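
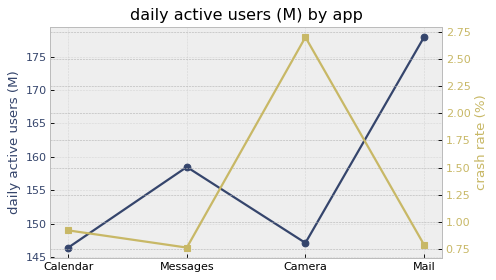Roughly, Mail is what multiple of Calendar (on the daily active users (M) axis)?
≈ 1.24×

Mail ≈ 180, Calendar ≈ 145; 180/145 ≈ 1.24.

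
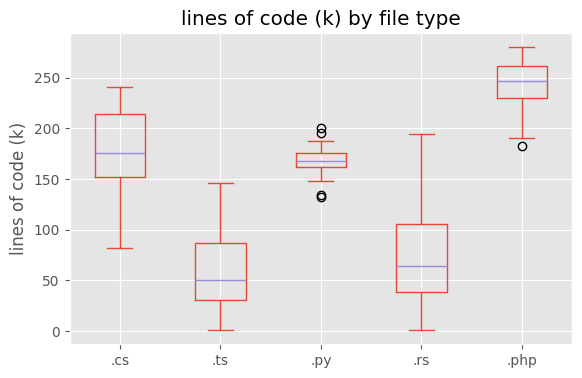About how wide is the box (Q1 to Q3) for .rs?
Q3 ≈ 100, Q1 ≈ 40; IQR ≈ 60.

≈ 60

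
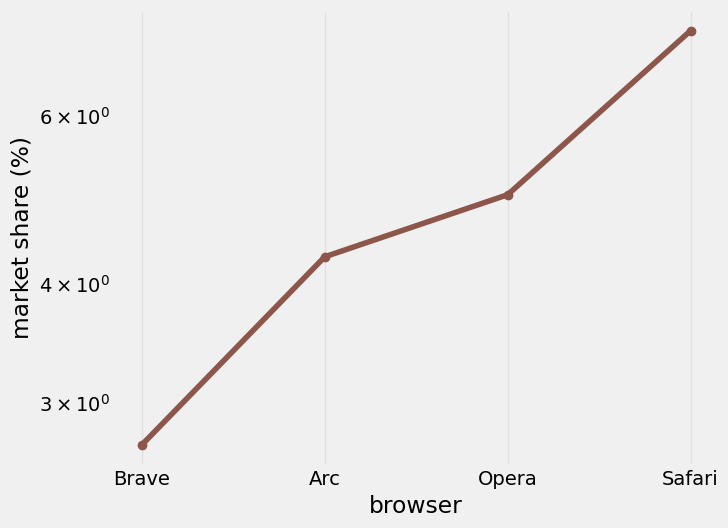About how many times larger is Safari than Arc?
Safari ≈ 7.5, Arc ≈ 4.5; 7.5/4.5 ≈ 1.67.

≈ 1.67×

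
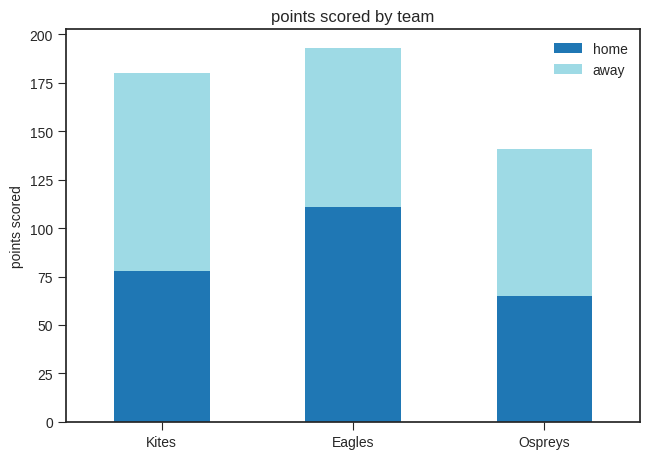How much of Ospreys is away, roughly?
≈ 80

away top ≈ 140, bottom ≈ 60; segment ≈ 80.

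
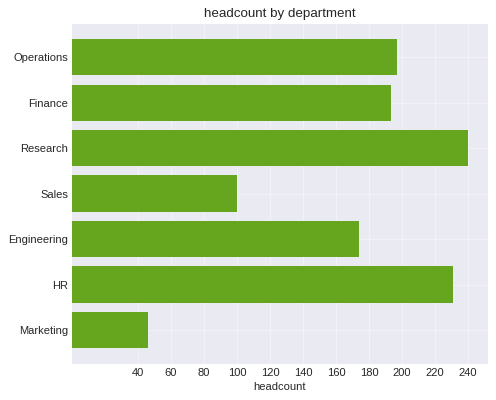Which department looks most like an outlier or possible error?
Marketing

Marketing ≈ 40; the rest sit between ≈ 100 and ≈ 240.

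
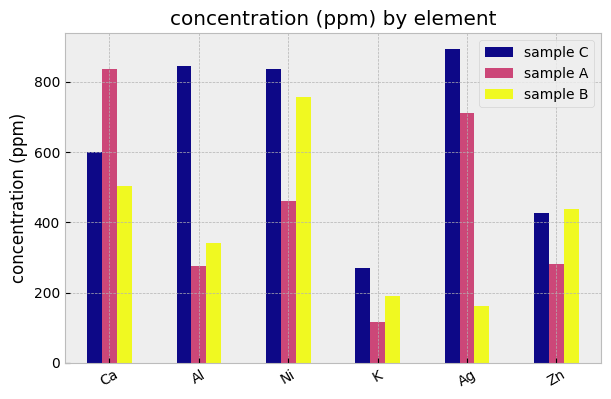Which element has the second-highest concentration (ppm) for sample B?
Top 3 for sample B: Ni ≈ 800, Ca ≈ 500, Zn ≈ 400.

Ca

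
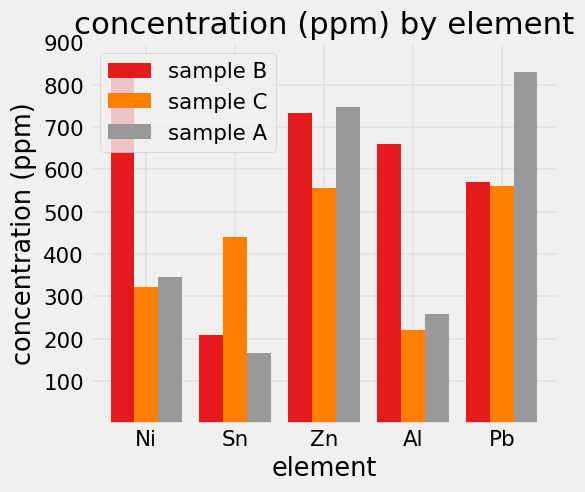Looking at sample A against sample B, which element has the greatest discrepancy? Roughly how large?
Ni, ≈ 500 ppm

Ni: sample A ≈ 300, sample B ≈ 800 → gap ≈ 500. Next-largest (Al) is only ≈ 400.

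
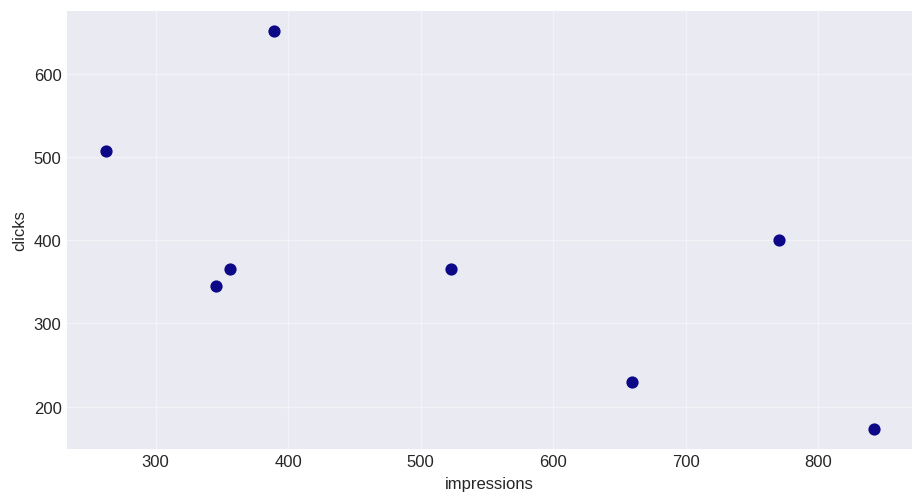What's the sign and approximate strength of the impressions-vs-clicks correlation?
negative, moderate

Points are negatively correlated; moderate (|r| ≈ 0.6).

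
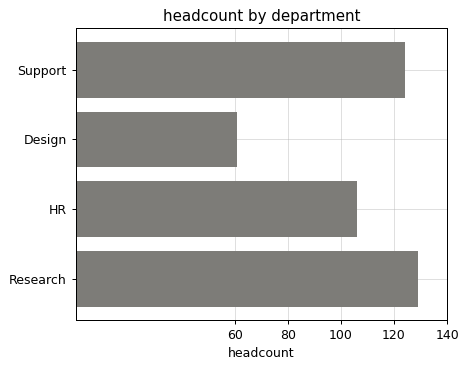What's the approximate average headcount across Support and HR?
(120 + 100) / 2 ≈ 110.

≈ 110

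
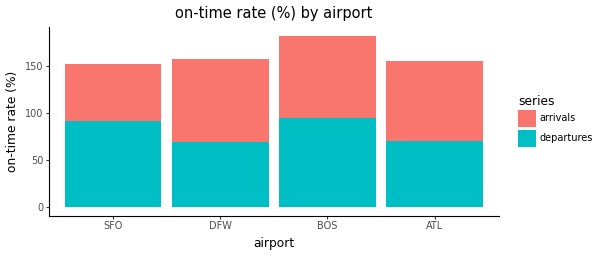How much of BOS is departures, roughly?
≈ 100

departures top ≈ 100, bottom ≈ 0; segment ≈ 100.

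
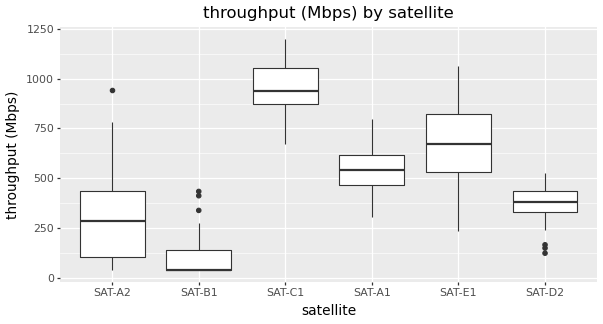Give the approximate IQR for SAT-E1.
Q3 ≈ 800, Q1 ≈ 500; IQR ≈ 300.

≈ 300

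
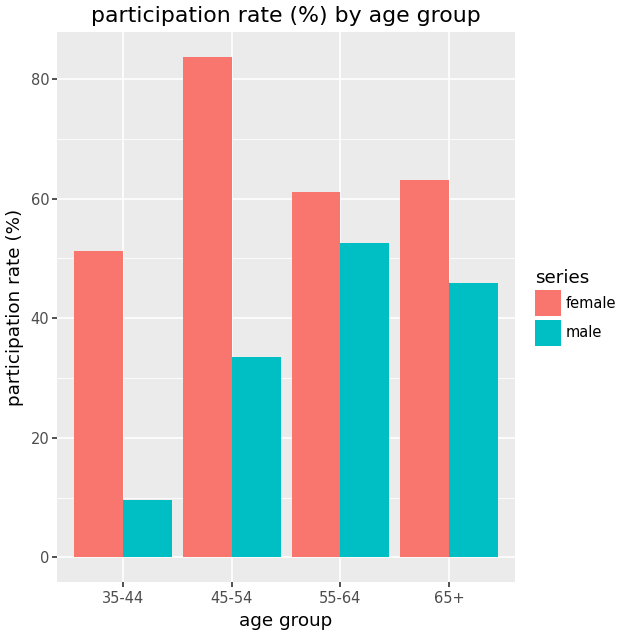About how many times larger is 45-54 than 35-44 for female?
45-54 ≈ 80, 35-44 ≈ 50; 80/50 ≈ 1.6.

≈ 1.6×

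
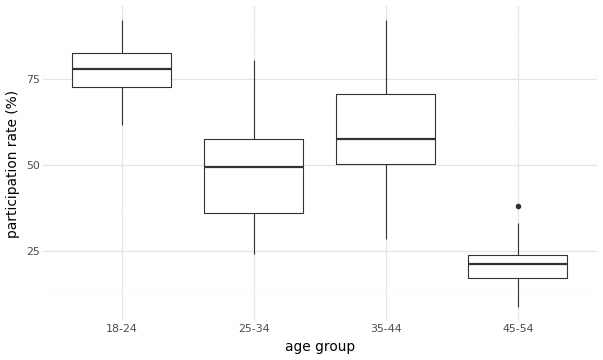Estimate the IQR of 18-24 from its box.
≈ 10

Q3 ≈ 85, Q1 ≈ 75; IQR ≈ 10.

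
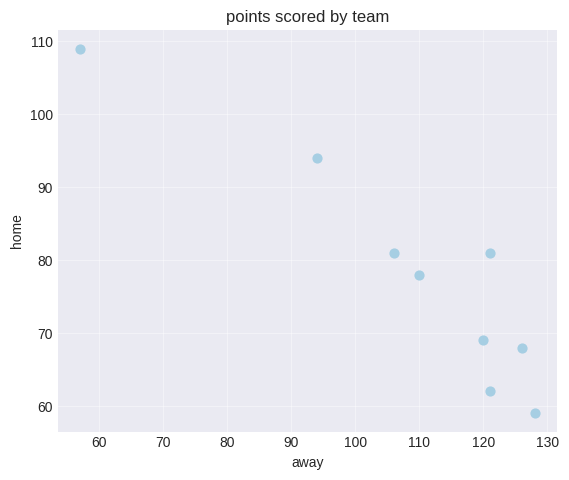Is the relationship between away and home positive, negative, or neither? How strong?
Points are negatively correlated; strong (|r| ≈ 0.9).

negative, strong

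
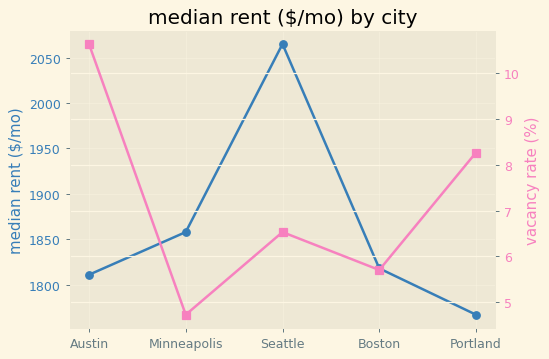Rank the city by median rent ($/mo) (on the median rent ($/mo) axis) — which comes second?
Top 3 (on the median rent ($/mo) axis): Seattle ≈ 2075, Minneapolis ≈ 1850, Boston ≈ 1825.

Minneapolis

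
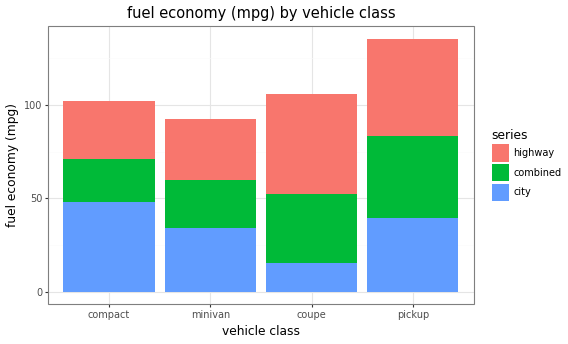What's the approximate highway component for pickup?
≈ 60

highway top ≈ 140, bottom ≈ 80; segment ≈ 60.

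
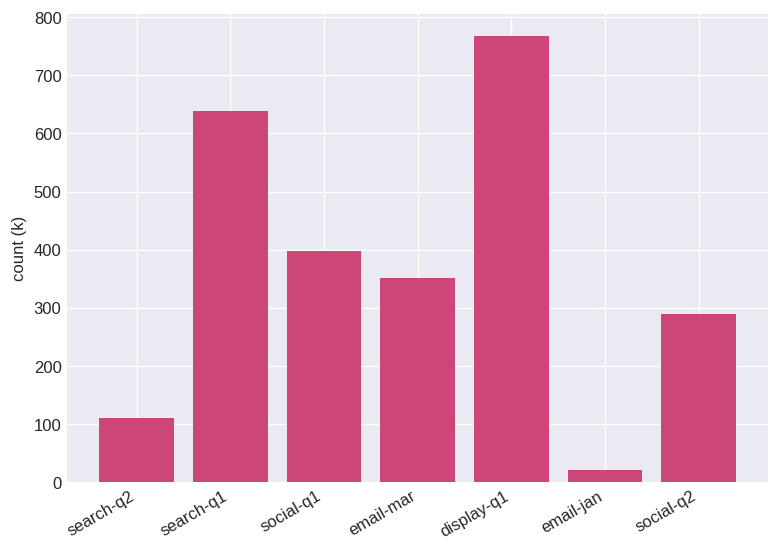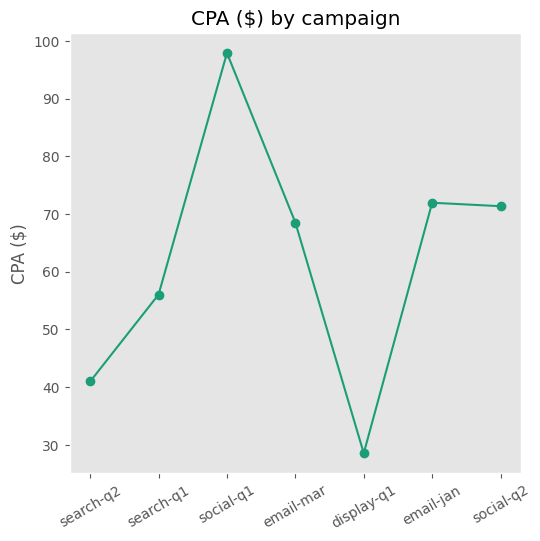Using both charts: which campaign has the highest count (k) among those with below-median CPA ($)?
Chart 2 median CPA ($) ≈ 70; below-median campaigns: search-q2, search-q1, display-q1. Among those, display-q1 has the highest count (k) (≈ 800).

display-q1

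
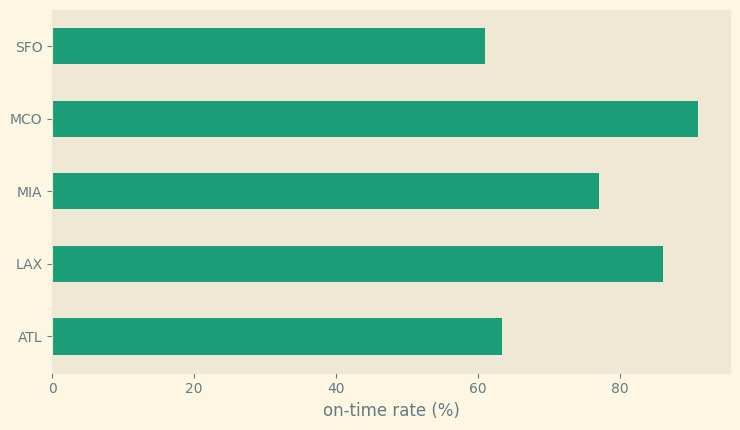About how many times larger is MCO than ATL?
MCO ≈ 90, ATL ≈ 60; 90/60 ≈ 1.5.

≈ 1.5×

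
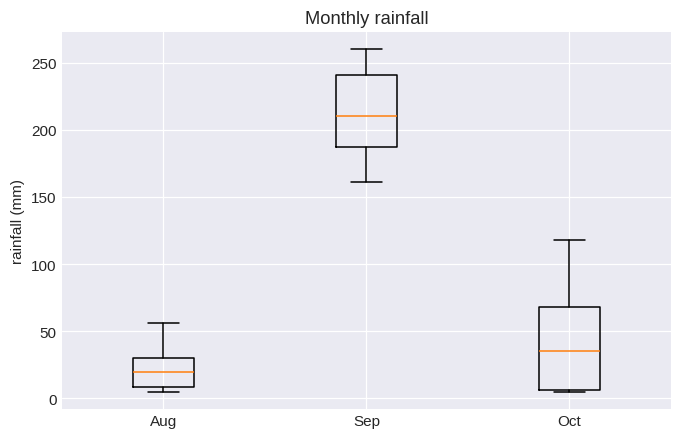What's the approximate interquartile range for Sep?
Q3 ≈ 240, Q1 ≈ 180; IQR ≈ 60.

≈ 60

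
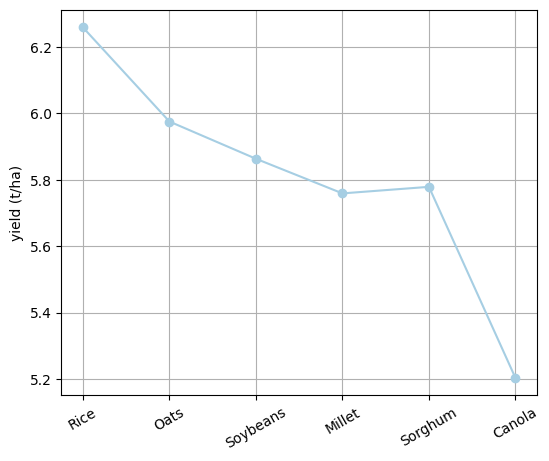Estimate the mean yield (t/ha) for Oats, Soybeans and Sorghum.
(6.0 + 5.9 + 5.8) / 3 ≈ 5.9.

≈ 5.9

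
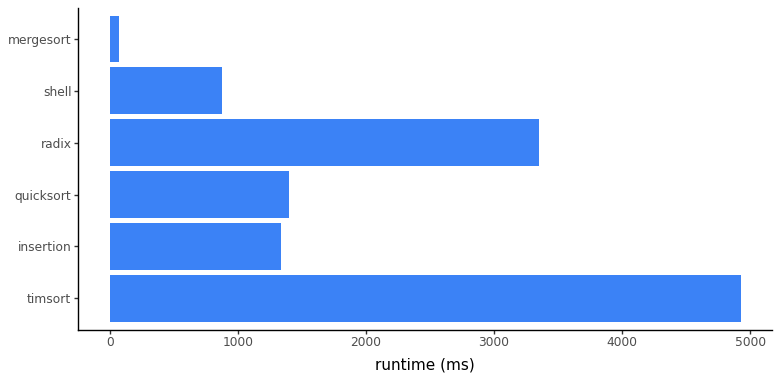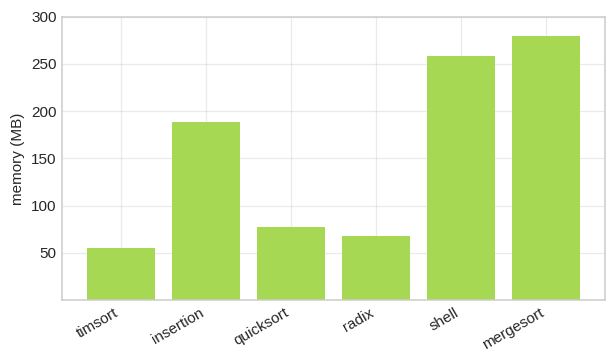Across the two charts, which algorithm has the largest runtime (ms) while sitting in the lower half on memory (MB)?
Chart 2 median memory (MB) ≈ 150; below-median algorithms: timsort, quicksort, radix. Among those, timsort has the highest runtime (ms) (≈ 5000).

timsort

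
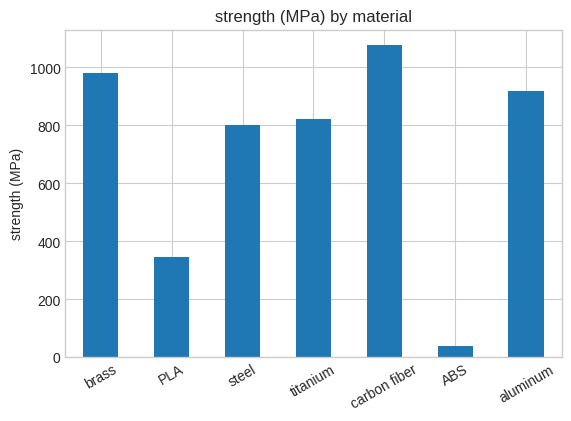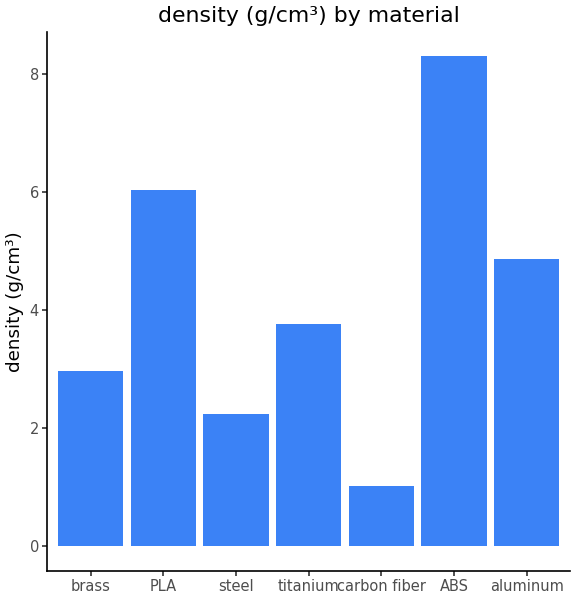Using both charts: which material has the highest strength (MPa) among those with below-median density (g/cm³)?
Chart 2 median density (g/cm³) ≈ 4; below-median materials: brass, steel, carbon fiber. Among those, carbon fiber has the highest strength (MPa) (≈ 1100).

carbon fiber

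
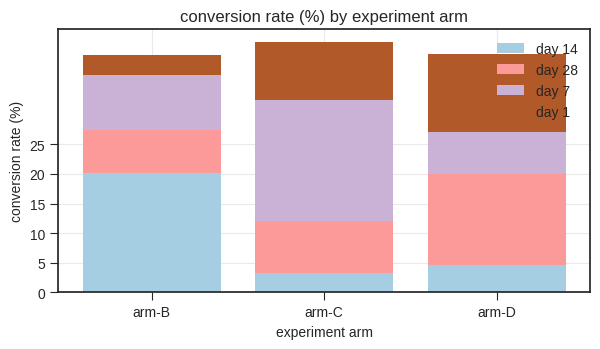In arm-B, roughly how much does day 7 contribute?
day 7 top ≈ 35, bottom ≈ 25; segment ≈ 10.

≈ 10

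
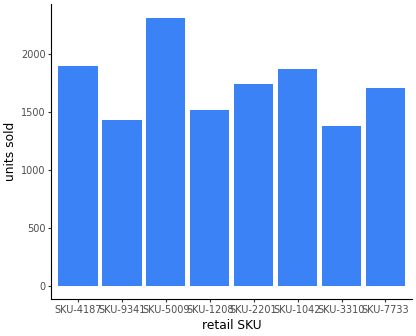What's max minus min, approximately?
≈ 1000

Max SKU-5009 ≈ 2400, min SKU-3310 ≈ 1400; range ≈ 1000.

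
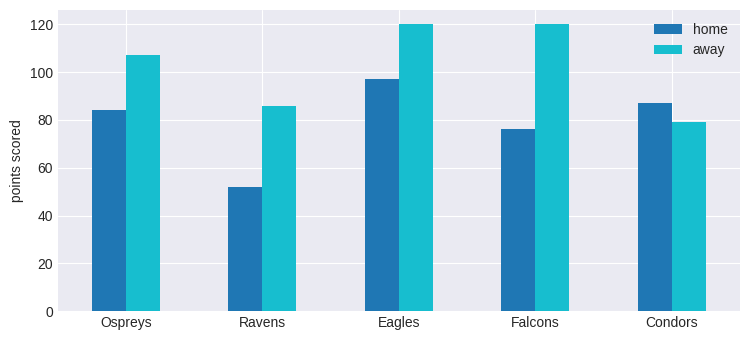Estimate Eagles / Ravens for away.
≈ 1.33×

Eagles ≈ 120, Ravens ≈ 90; 120/90 ≈ 1.33.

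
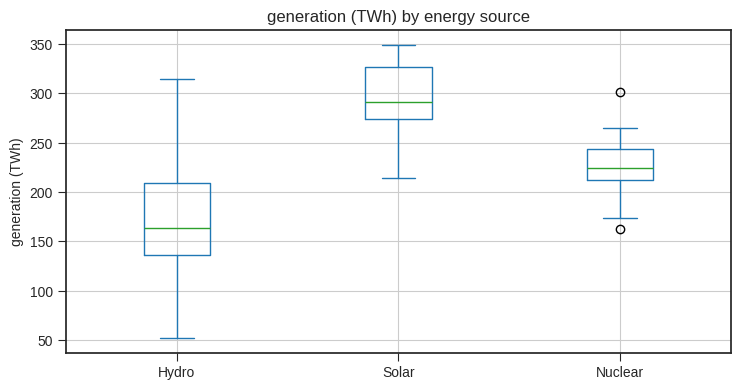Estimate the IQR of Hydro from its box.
≈ 60

Q3 ≈ 200, Q1 ≈ 140; IQR ≈ 60.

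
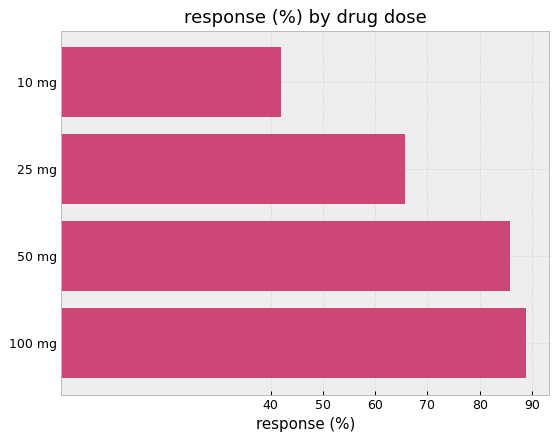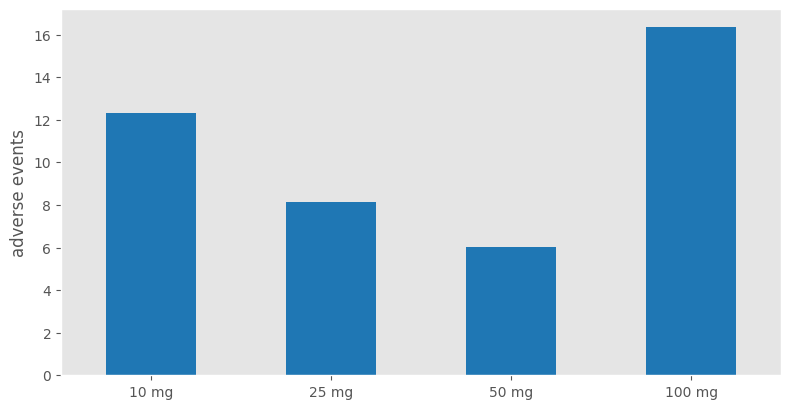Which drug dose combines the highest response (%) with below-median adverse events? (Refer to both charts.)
50 mg

Chart 2 median adverse events ≈ 10; below-median drug doses: 25 mg, 50 mg. Among those, 50 mg has the highest response (%) (≈ 90).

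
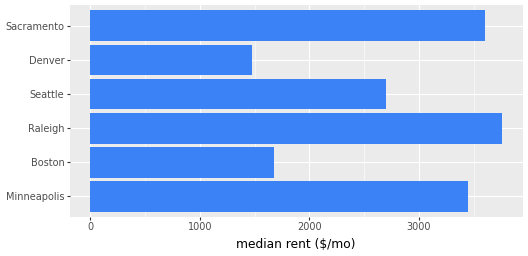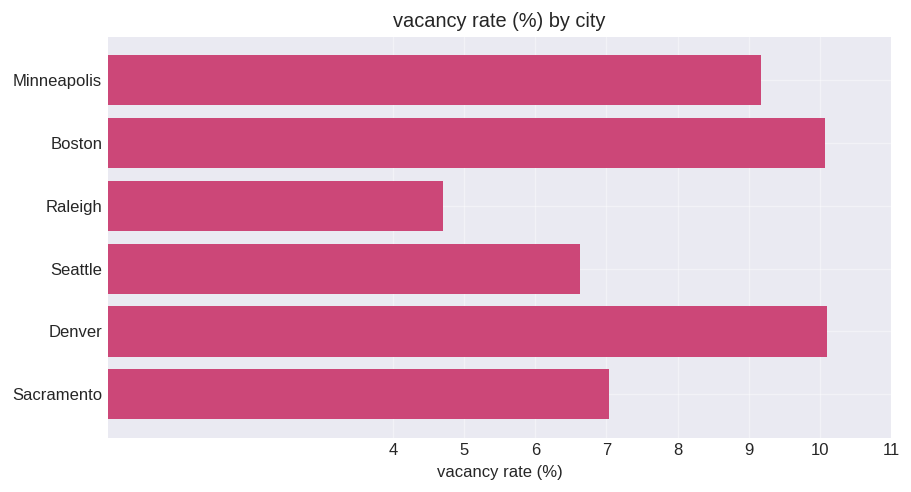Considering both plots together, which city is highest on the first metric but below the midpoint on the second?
Raleigh

Chart 2 median vacancy rate (%) ≈ 8; below-median cities: Raleigh, Seattle, Sacramento. Among those, Raleigh has the highest median rent ($/mo) (≈ 4000).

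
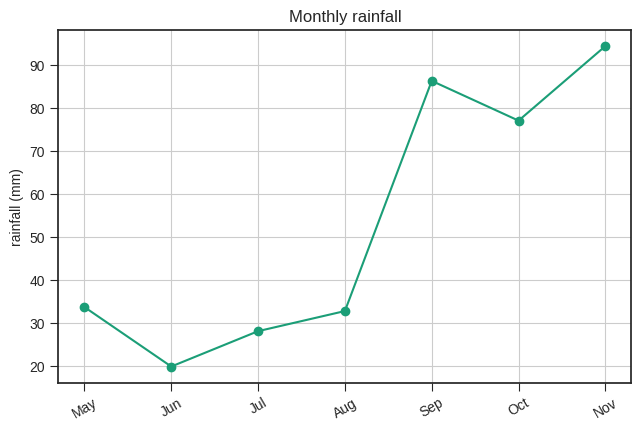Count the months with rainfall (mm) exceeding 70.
3

Above 70: Sep, Oct, Nov.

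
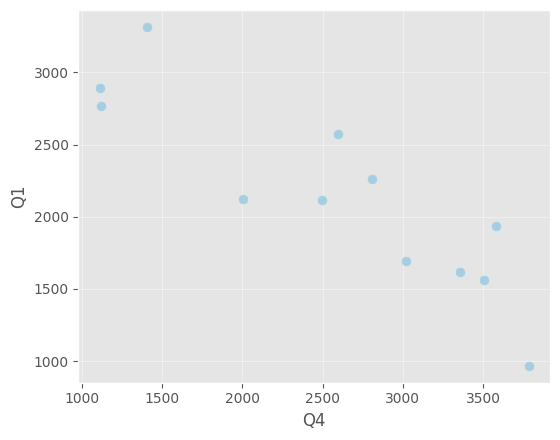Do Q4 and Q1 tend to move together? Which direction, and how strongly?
Points are negatively correlated; strong (|r| ≈ 0.9).

negative, strong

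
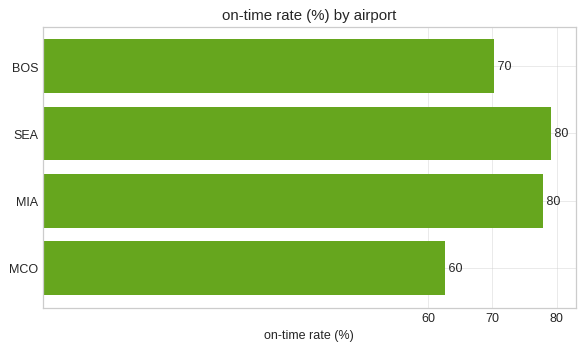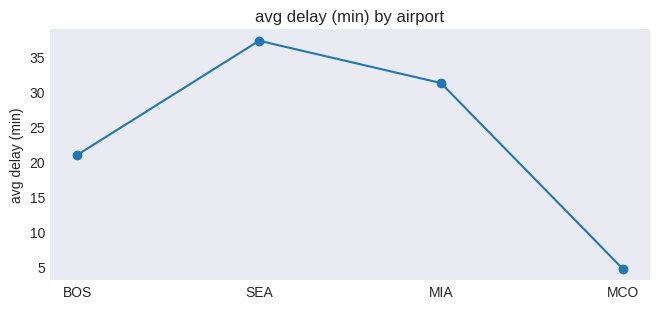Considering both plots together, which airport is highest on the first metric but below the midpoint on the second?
BOS

Chart 2 median avg delay (min) ≈ 25; below-median airports: BOS, MCO. Among those, BOS has the highest on-time rate (%) (≈ 70).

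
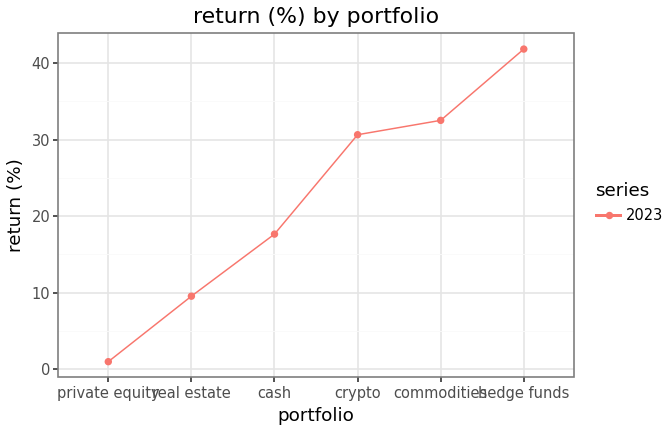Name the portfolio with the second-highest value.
Top 3: hedge funds ≈ 40, commodities ≈ 35, crypto ≈ 30.

commodities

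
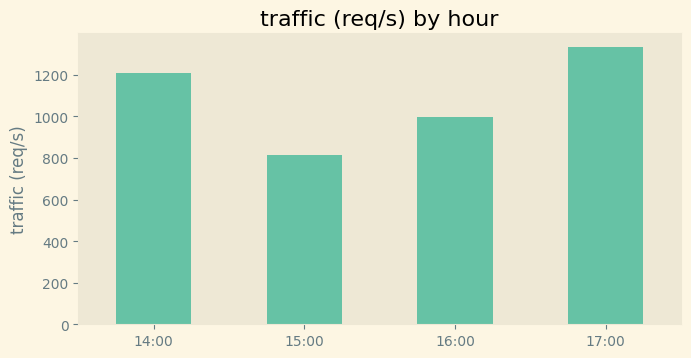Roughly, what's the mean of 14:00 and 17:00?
≈ 1300

(1200 + 1400) / 2 ≈ 1300.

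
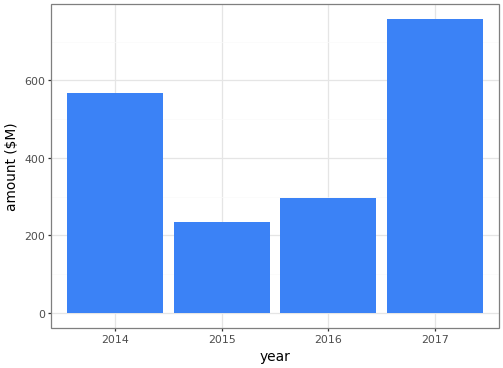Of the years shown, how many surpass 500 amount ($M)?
2

Above 500: 2014, 2017.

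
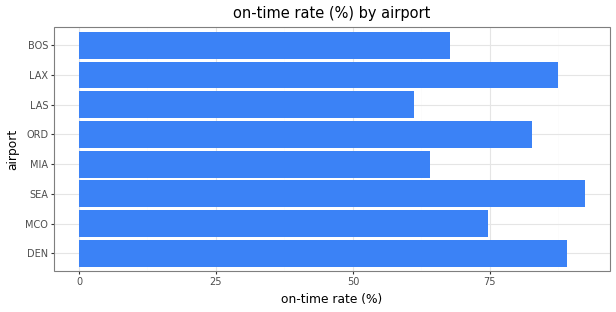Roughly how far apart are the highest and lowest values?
Max SEA ≈ 90, min LAS ≈ 60; range ≈ 30.

≈ 30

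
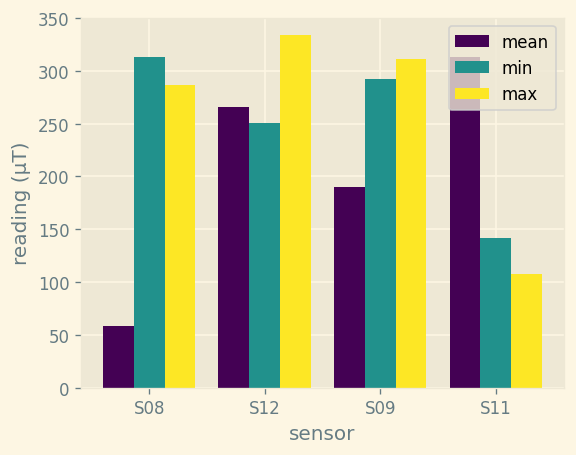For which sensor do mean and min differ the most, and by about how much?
S08, ≈ 250 µT

S08: mean ≈ 50, min ≈ 300 → gap ≈ 250. Next-largest (S11) is only ≈ 150.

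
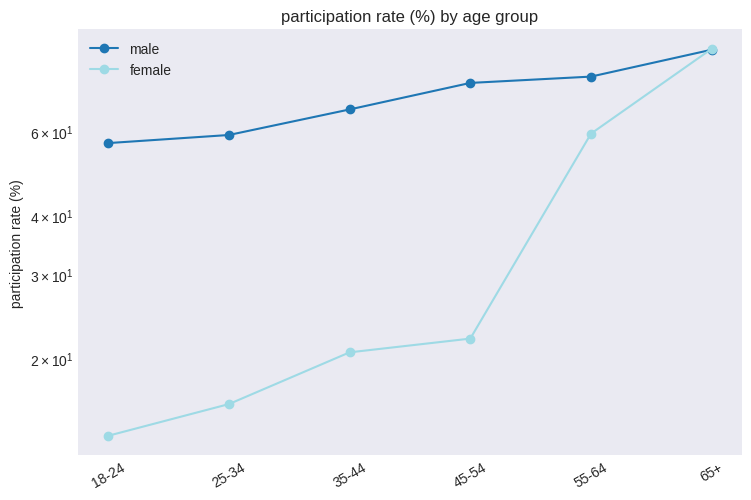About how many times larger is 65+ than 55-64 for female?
≈ 1.5×

65+ ≈ 90, 55-64 ≈ 60; 90/60 ≈ 1.5.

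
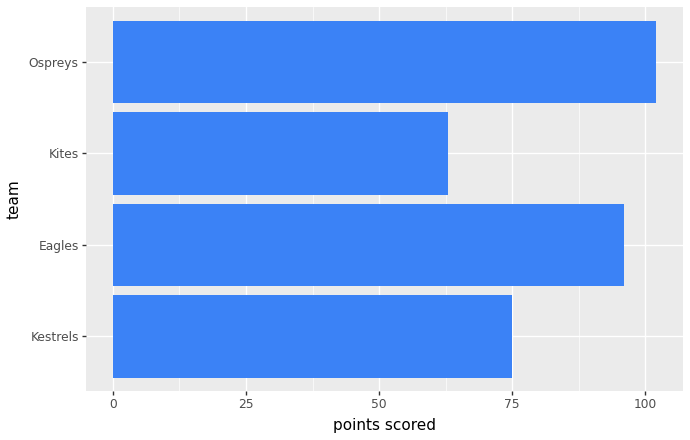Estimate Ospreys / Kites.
≈ 1.67×

Ospreys ≈ 100, Kites ≈ 60; 100/60 ≈ 1.67.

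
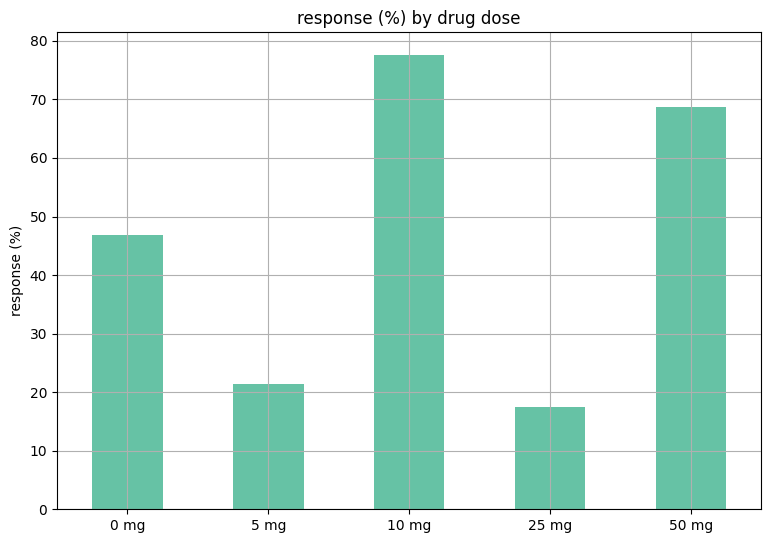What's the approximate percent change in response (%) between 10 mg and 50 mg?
≈ -12.5%

10 mg ≈ 80, 50 mg ≈ 70; (70 − 80) / 80 ≈ -12.5%.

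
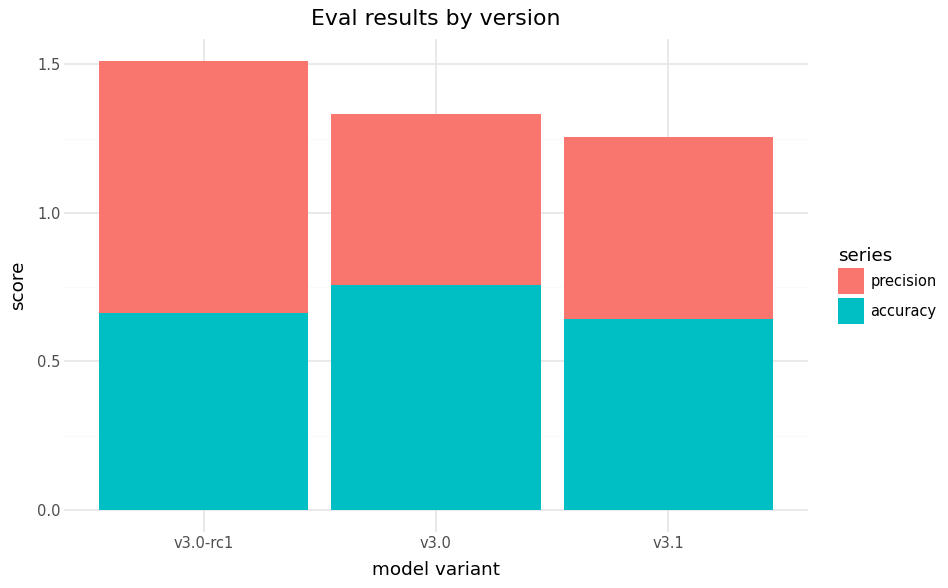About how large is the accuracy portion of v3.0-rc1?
≈ 0.6

accuracy top ≈ 0.6, bottom ≈ 0.0; segment ≈ 0.6.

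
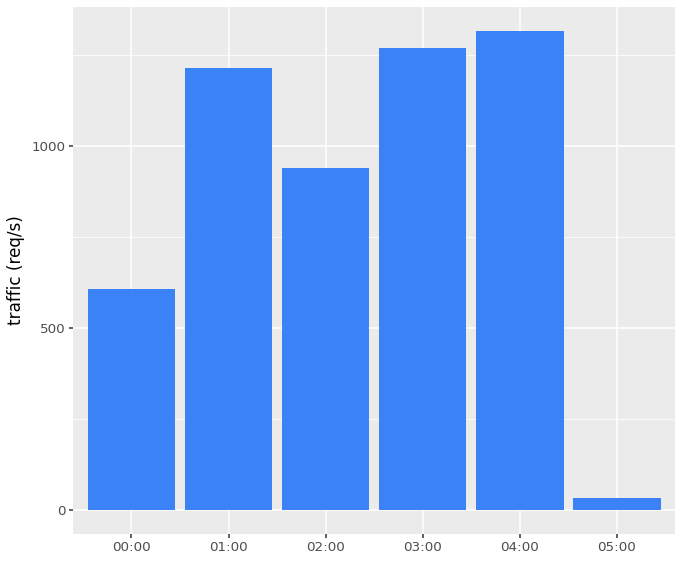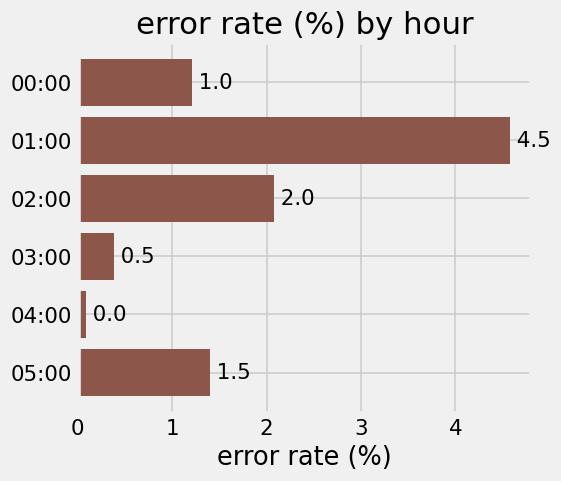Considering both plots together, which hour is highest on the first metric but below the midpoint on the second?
Chart 2 median error rate (%) ≈ 1.5; below-median hours: 00:00, 03:00, 04:00. Among those, 04:00 has the highest traffic (req/s) (≈ 1400).

04:00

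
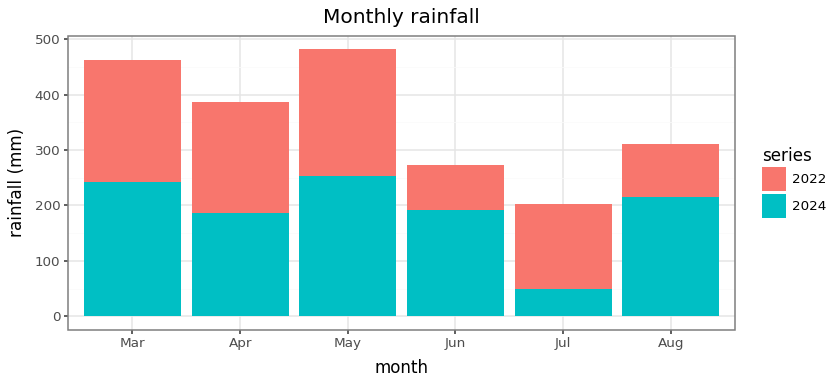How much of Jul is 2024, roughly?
2024 top ≈ 50, bottom ≈ 0; segment ≈ 50.

≈ 50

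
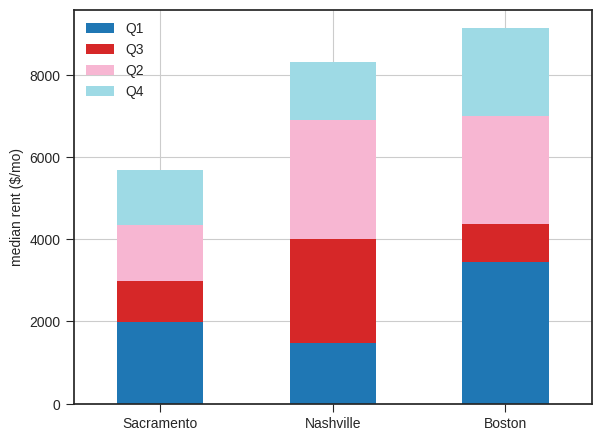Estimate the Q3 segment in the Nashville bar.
Q3 top ≈ 4000, bottom ≈ 1000; segment ≈ 3000.

≈ 3000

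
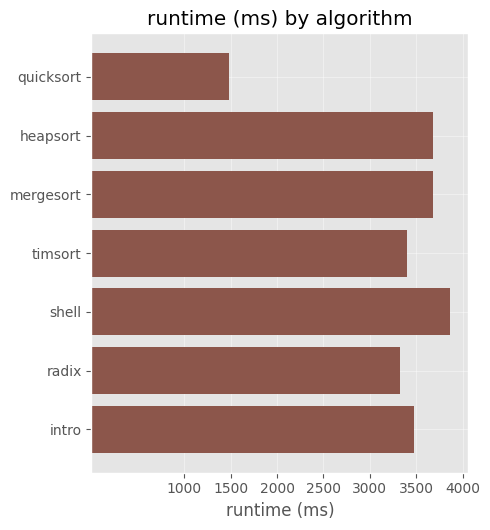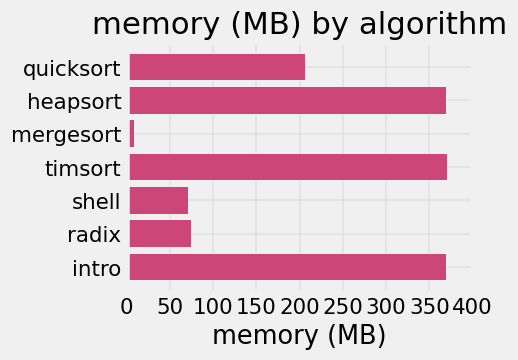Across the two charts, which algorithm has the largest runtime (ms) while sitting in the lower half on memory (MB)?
shell

Chart 2 median memory (MB) ≈ 200; below-median algorithms: mergesort, shell, radix. Among those, shell has the highest runtime (ms) (≈ 4000).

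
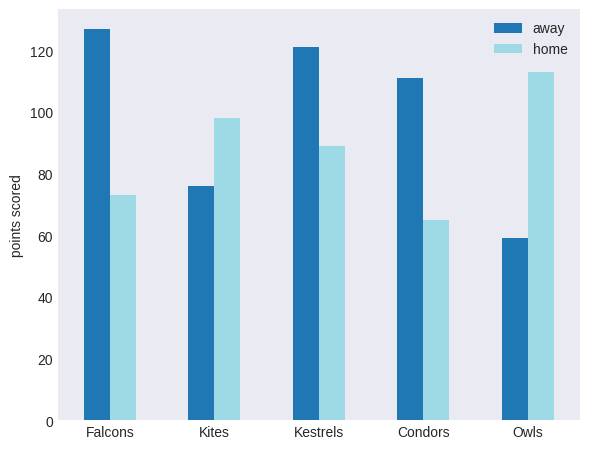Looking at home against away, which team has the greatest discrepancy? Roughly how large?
Owls, ≈ 60

Owls: home ≈ 120, away ≈ 60 → gap ≈ 60. Next-largest (Falcons) is only ≈ 40.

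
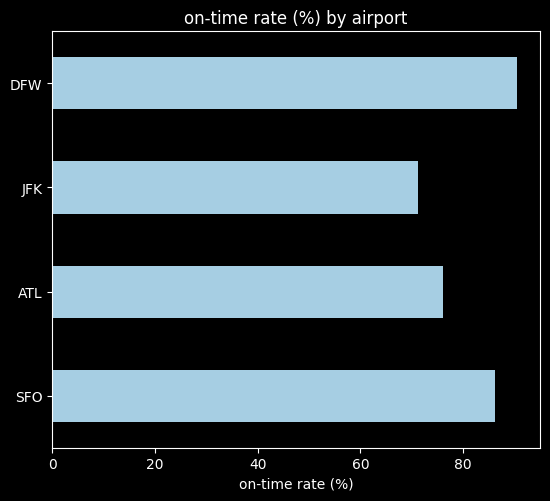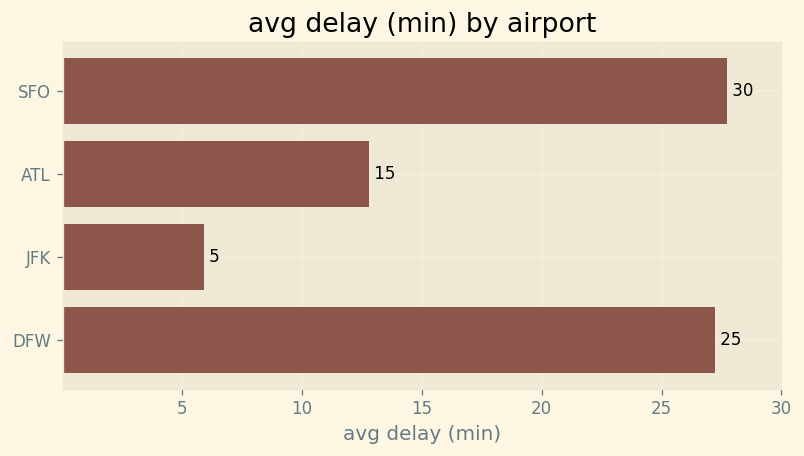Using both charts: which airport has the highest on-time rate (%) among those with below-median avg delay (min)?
Chart 2 median avg delay (min) ≈ 20; below-median airports: ATL, JFK. Among those, ATL has the highest on-time rate (%) (≈ 80).

ATL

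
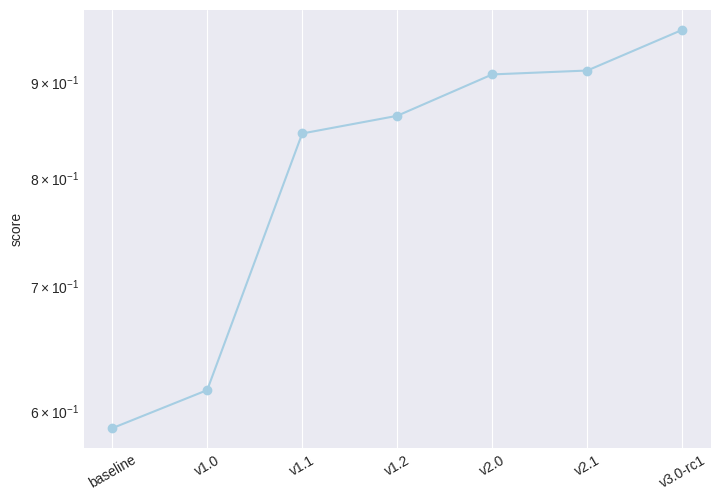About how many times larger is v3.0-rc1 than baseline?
v3.0-rc1 ≈ 0.95, baseline ≈ 0.60; 0.95/0.60 ≈ 1.58.

≈ 1.58×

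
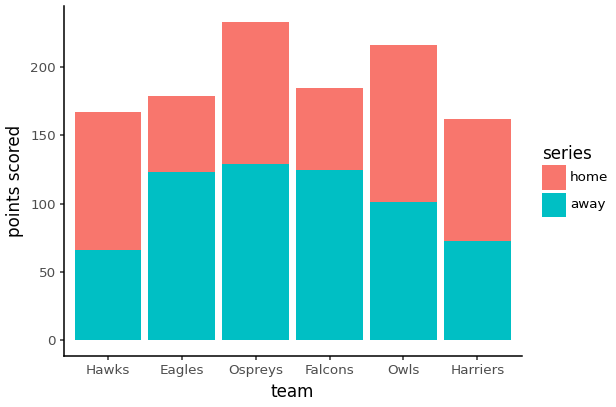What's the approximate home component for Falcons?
≈ 60

home top ≈ 180, bottom ≈ 120; segment ≈ 60.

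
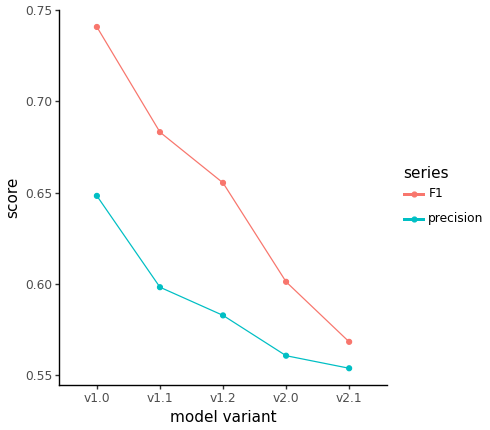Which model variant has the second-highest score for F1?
v1.1

Top 3 for F1: v1.0 ≈ 0.74, v1.1 ≈ 0.68, v1.2 ≈ 0.66.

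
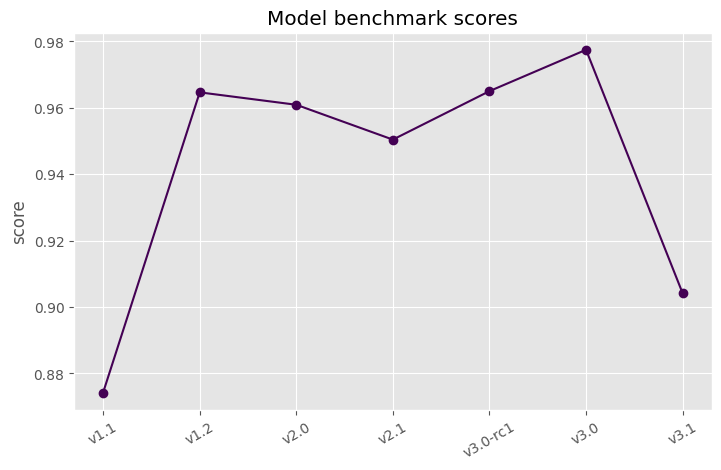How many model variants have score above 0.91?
Above 0.91: v1.2, v2.0, v2.1, v3.0-rc1, v3.0.

5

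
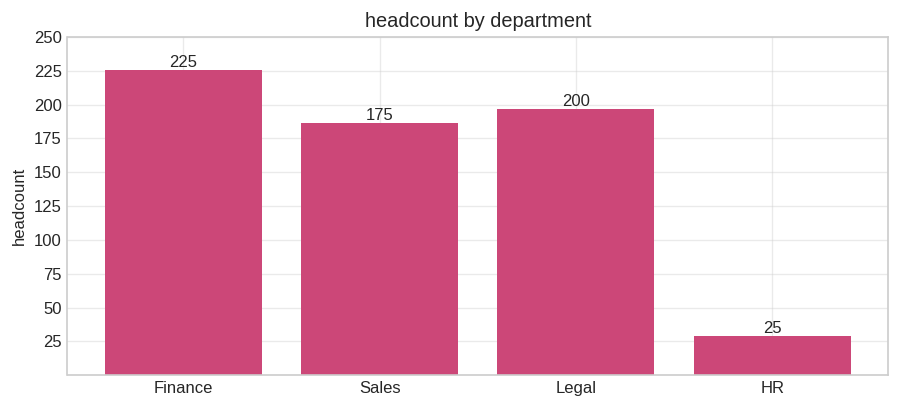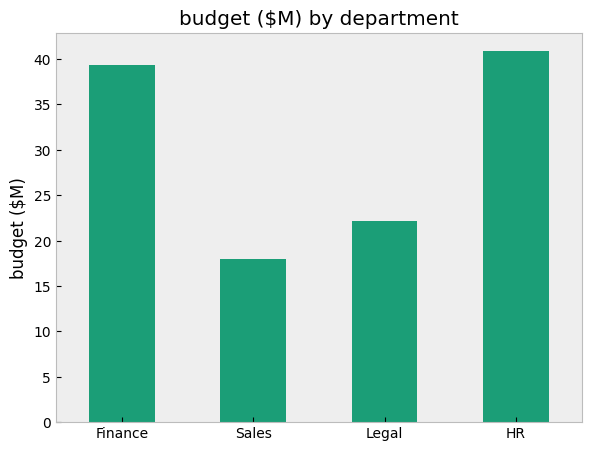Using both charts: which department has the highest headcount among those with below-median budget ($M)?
Chart 2 median budget ($M) ≈ 30; below-median departments: Sales, Legal. Among those, Legal has the highest headcount (≈ 200).

Legal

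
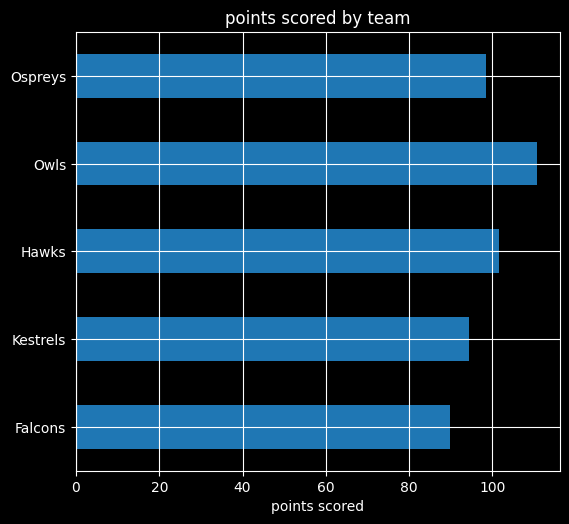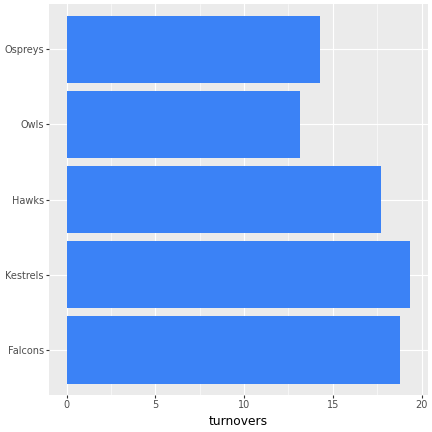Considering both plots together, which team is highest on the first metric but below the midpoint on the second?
Owls

Chart 2 median turnovers ≈ 18; below-median teams: Owls, Ospreys. Among those, Owls has the highest points scored (≈ 120).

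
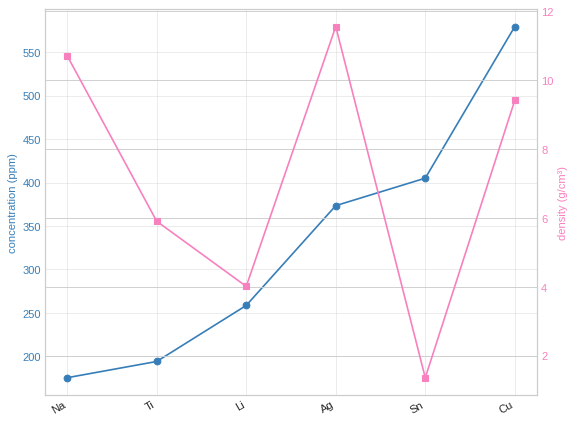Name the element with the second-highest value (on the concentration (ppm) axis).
Sn

Top 3 (on the concentration (ppm) axis): Cu ≈ 600, Sn ≈ 400, Ag ≈ 350.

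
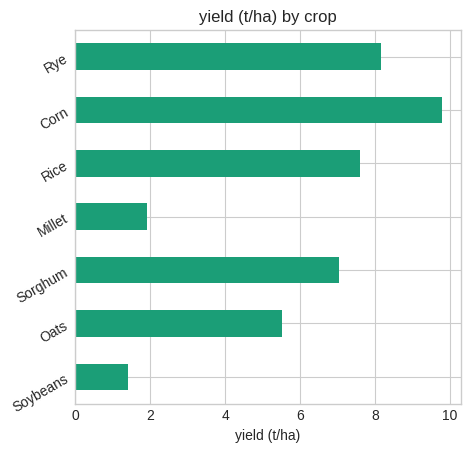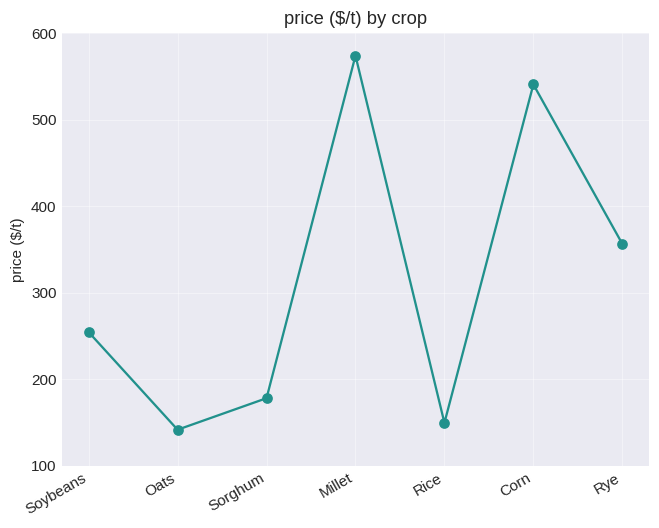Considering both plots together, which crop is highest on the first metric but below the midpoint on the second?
Rice

Chart 2 median price ($/t) ≈ 300; below-median crops: Oats, Sorghum, Rice. Among those, Rice has the highest yield (t/ha) (≈ 8).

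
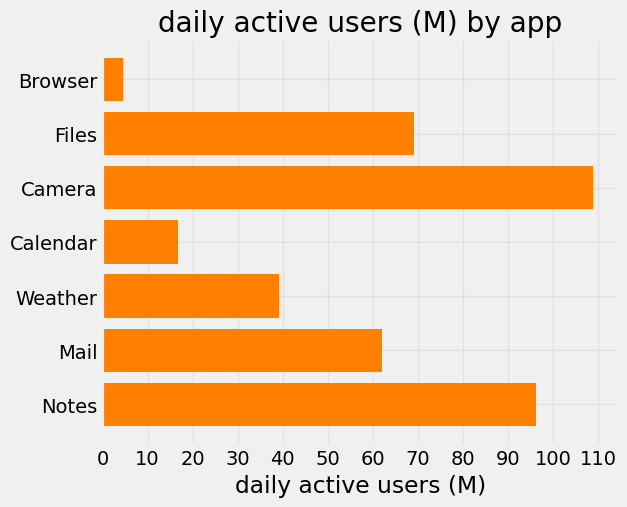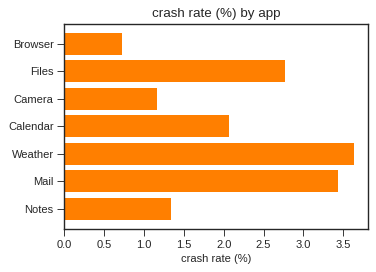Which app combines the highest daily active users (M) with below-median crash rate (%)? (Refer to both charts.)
Chart 2 median crash rate (%) ≈ 2; below-median apps: Browser, Camera, Notes. Among those, Camera has the highest daily active users (M) (≈ 110).

Camera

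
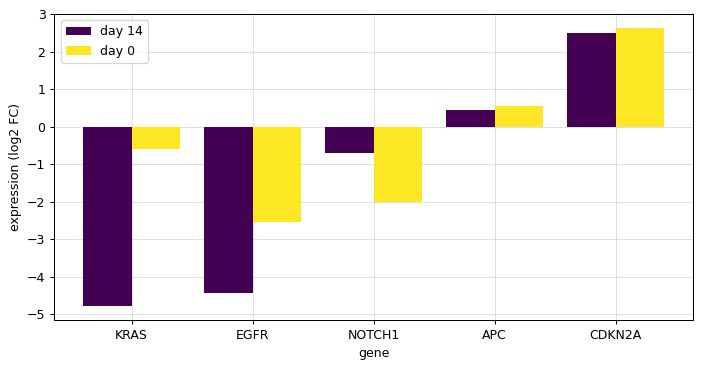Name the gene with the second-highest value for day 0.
APC

Top 3 for day 0: CDKN2A ≈ 3, APC ≈ 1, KRAS ≈ -1.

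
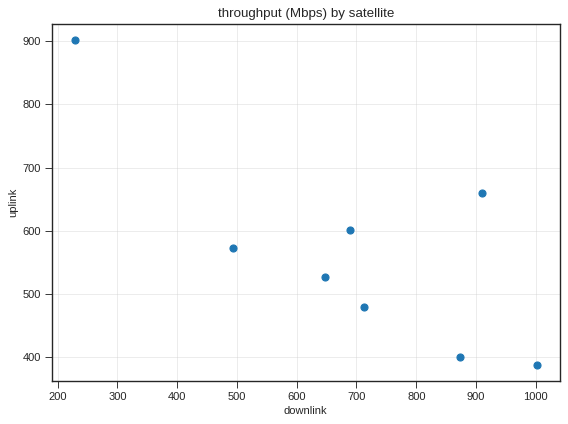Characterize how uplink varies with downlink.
Points are negatively correlated; strong (|r| ≈ 0.8).

negative, strong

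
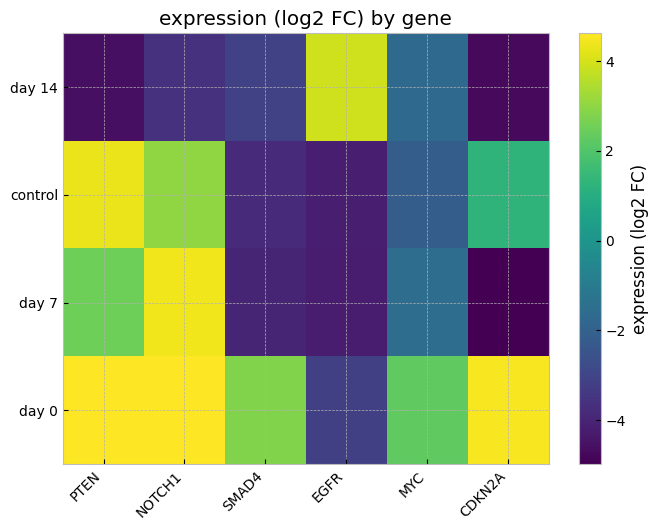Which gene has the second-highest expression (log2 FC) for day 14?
Top 3 for day 14: EGFR ≈ 4, MYC ≈ -2, SMAD4 ≈ -3.

MYC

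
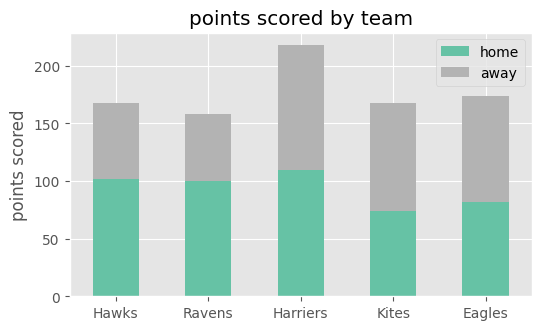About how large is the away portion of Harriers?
≈ 100

away top ≈ 220, bottom ≈ 120; segment ≈ 100.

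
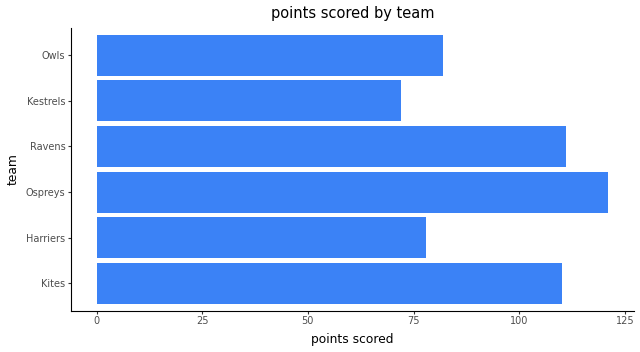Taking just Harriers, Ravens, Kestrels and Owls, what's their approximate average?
(80 + 120 + 80 + 80) / 4 ≈ 90.

≈ 90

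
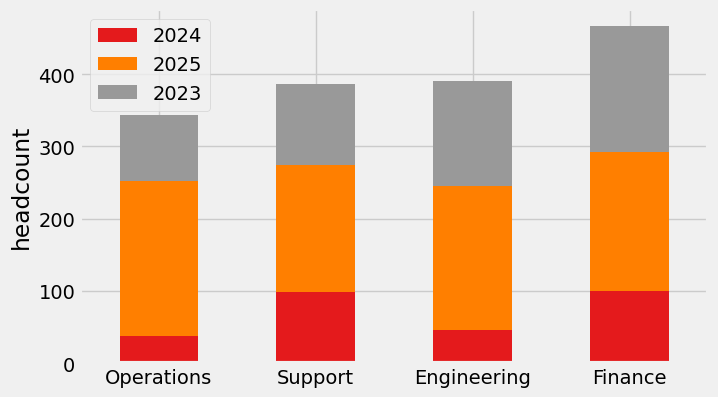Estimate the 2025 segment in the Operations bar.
≈ 200

2025 top ≈ 250, bottom ≈ 50; segment ≈ 200.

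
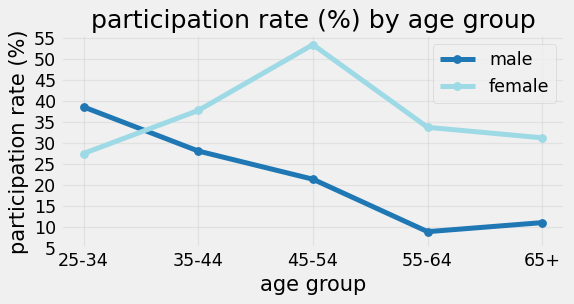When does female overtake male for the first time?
25-34: female ≈ 25 vs male ≈ 40 (not yet); 35-44: female ≈ 40 vs male ≈ 30 (first crossover).

35-44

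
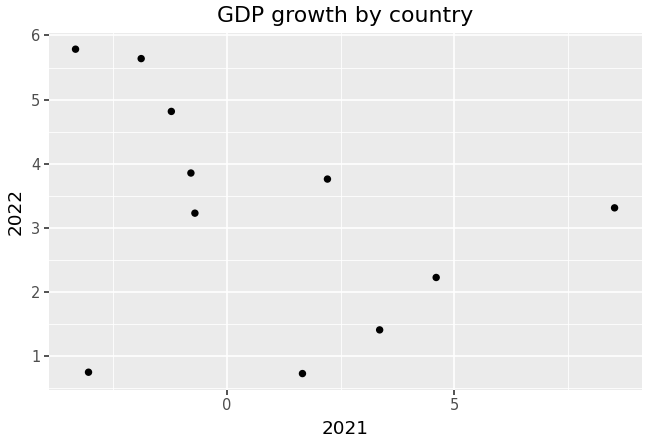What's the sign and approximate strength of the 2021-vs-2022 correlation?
negative, weak

Points are negatively correlated; weak (|r| ≈ 0.3).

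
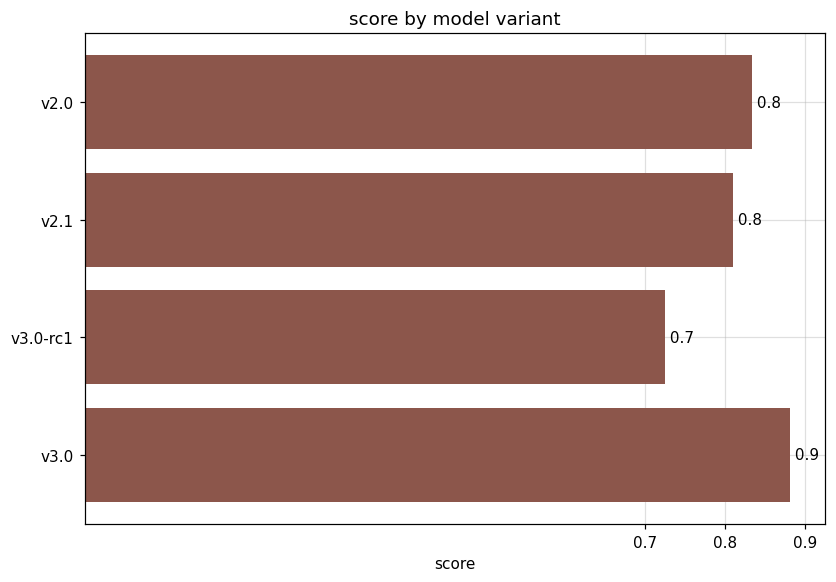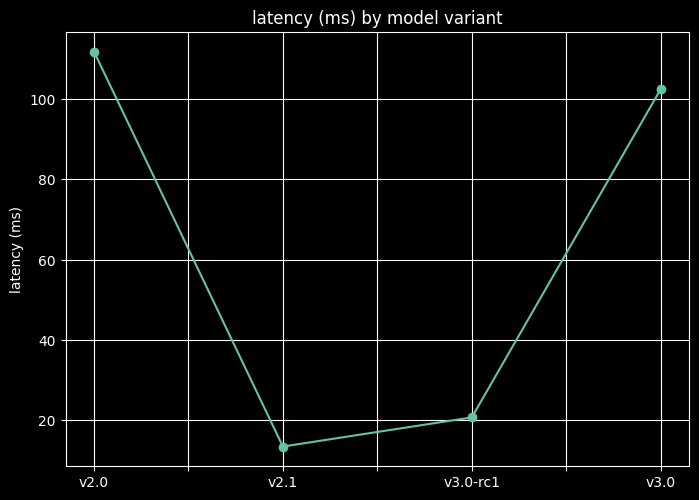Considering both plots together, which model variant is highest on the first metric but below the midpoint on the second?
v2.1

Chart 2 median latency (ms) ≈ 60; below-median model variants: v2.1, v3.0-rc1. Among those, v2.1 has the highest score (≈ 0.8).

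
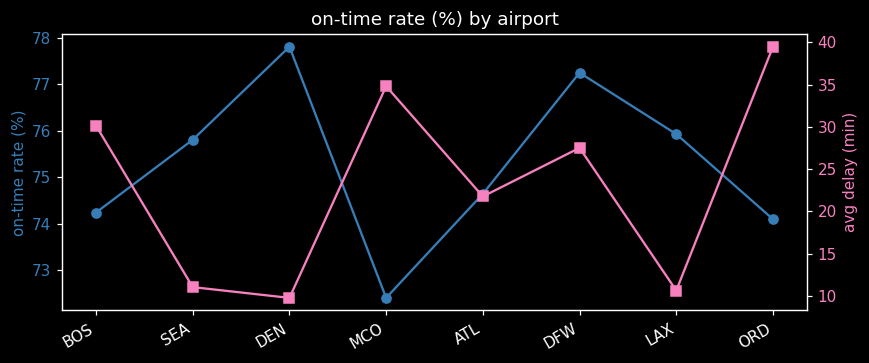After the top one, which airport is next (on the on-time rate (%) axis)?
DFW

Top 3 (on the on-time rate (%) axis): DEN ≈ 78.0, DFW ≈ 77.0, LAX ≈ 76.0.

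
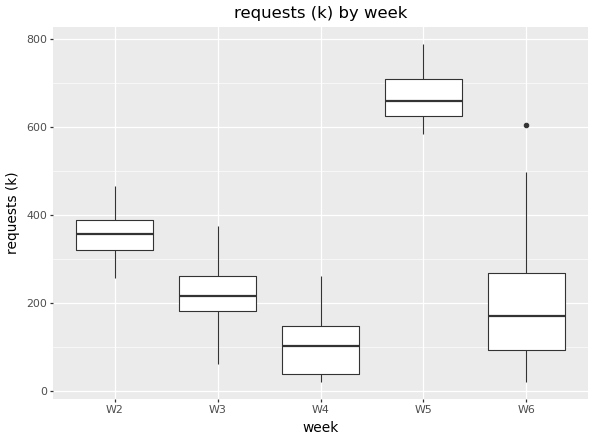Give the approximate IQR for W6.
≈ 150

Q3 ≈ 250, Q1 ≈ 100; IQR ≈ 150.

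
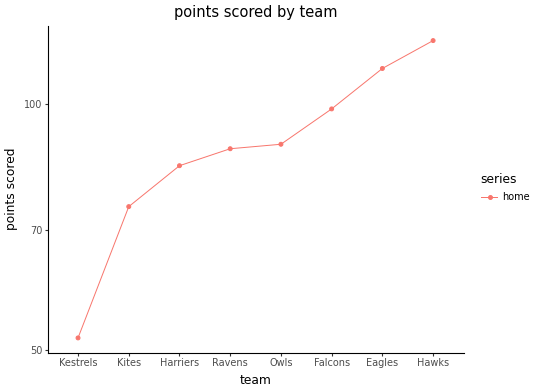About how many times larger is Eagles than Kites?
Eagles ≈ 110, Kites ≈ 70; 110/70 ≈ 1.57.

≈ 1.57×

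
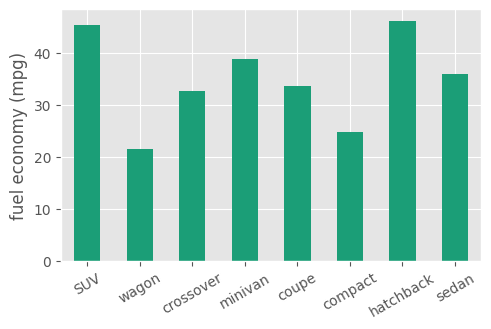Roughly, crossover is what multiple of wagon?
≈ 1.75×

crossover ≈ 35, wagon ≈ 20; 35/20 ≈ 1.75.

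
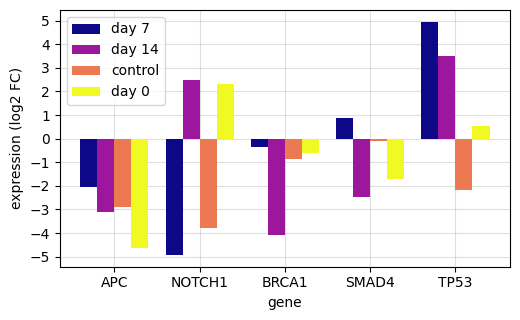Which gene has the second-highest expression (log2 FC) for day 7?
Top 3 for day 7: TP53 ≈ 5, SMAD4 ≈ 1, BRCA1 ≈ 0.

SMAD4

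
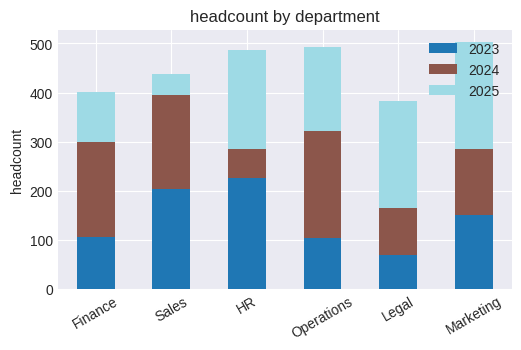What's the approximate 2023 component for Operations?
2023 top ≈ 100, bottom ≈ 0; segment ≈ 100.

≈ 100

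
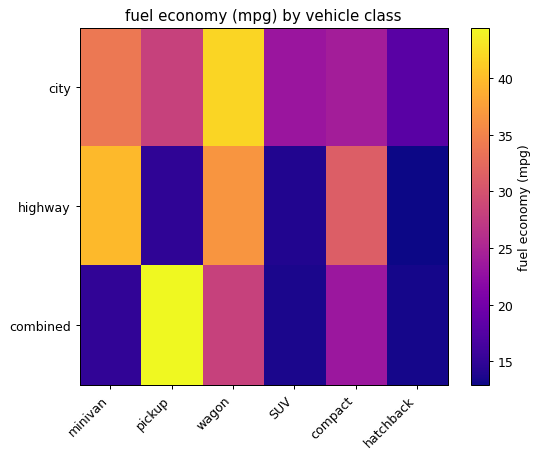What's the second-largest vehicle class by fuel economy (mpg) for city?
minivan

Top 3 for city: wagon ≈ 40, minivan ≈ 35, pickup ≈ 30.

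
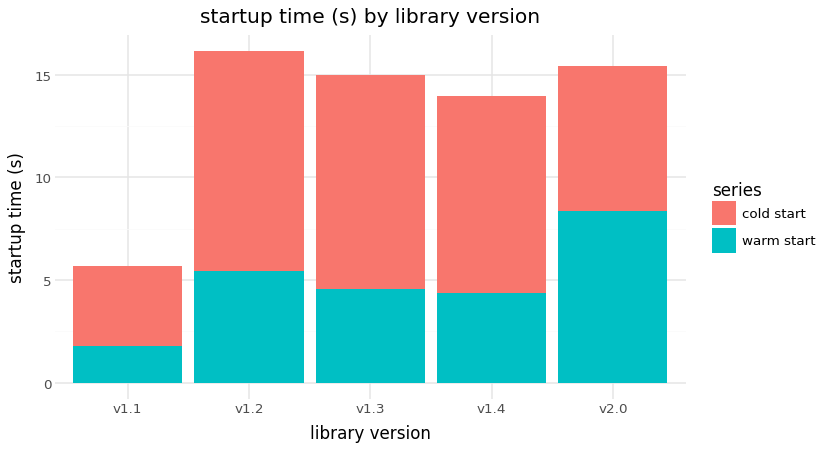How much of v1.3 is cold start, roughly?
cold start top ≈ 16, bottom ≈ 4; segment ≈ 12.

≈ 12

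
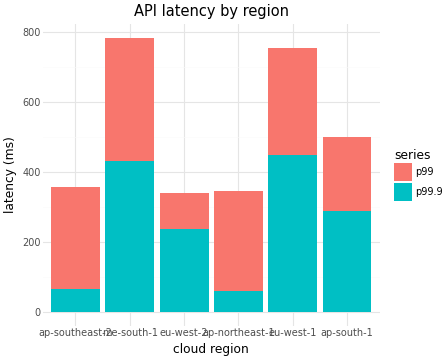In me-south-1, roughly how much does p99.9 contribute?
p99.9 top ≈ 400, bottom ≈ 0; segment ≈ 400.

≈ 400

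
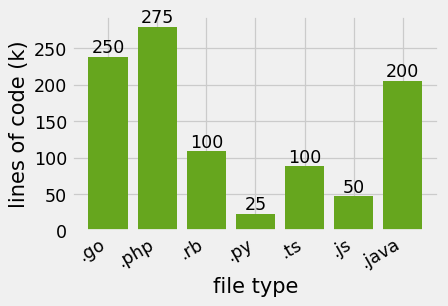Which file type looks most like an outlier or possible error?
.php

.php ≈ 275; the rest sit between ≈ 25 and ≈ 250.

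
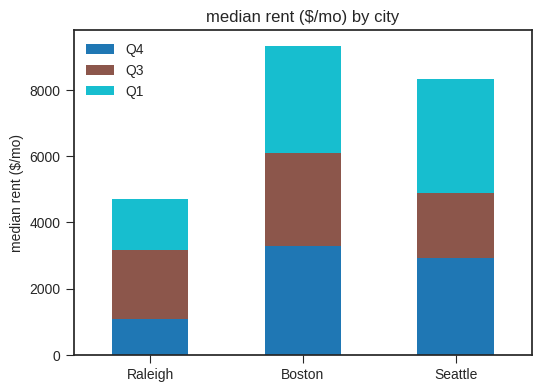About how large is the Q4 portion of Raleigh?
≈ 1000

Q4 top ≈ 1000, bottom ≈ 0; segment ≈ 1000.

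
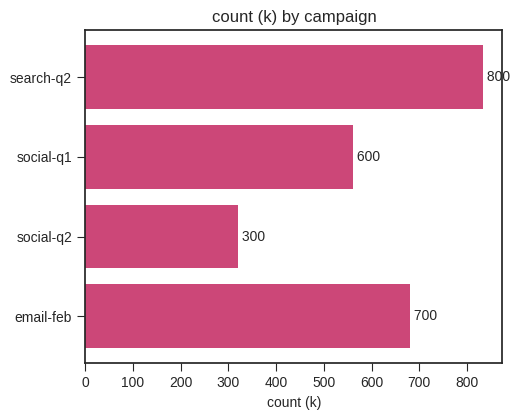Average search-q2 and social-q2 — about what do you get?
(800 + 300) / 2 ≈ 550.

≈ 550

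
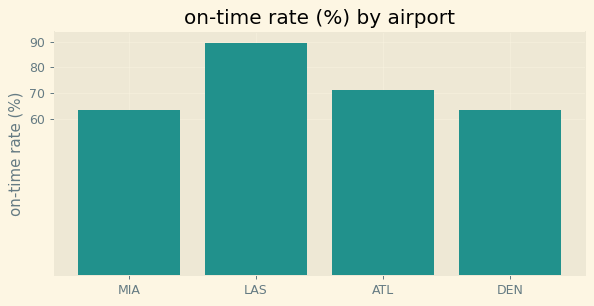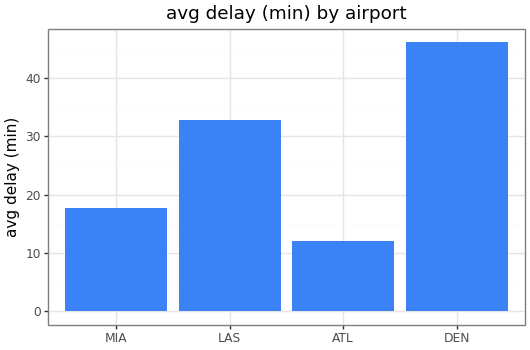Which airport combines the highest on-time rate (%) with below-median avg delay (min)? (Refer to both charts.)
Chart 2 median avg delay (min) ≈ 25; below-median airports: MIA, ATL. Among those, ATL has the highest on-time rate (%) (≈ 70).

ATL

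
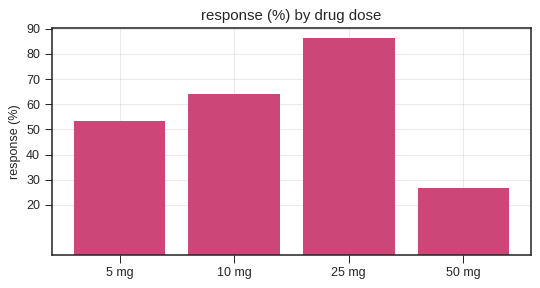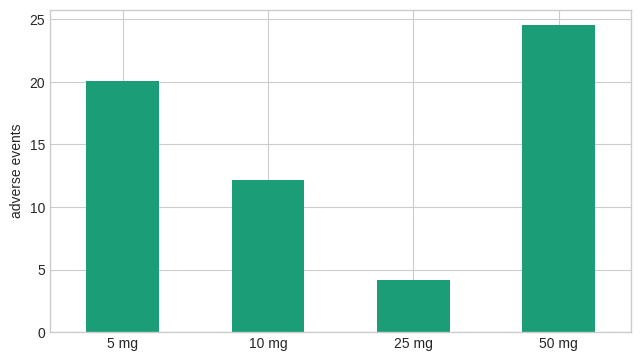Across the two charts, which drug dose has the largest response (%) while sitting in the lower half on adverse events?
Chart 2 median adverse events ≈ 15; below-median drug doses: 10 mg, 25 mg. Among those, 25 mg has the highest response (%) (≈ 90).

25 mg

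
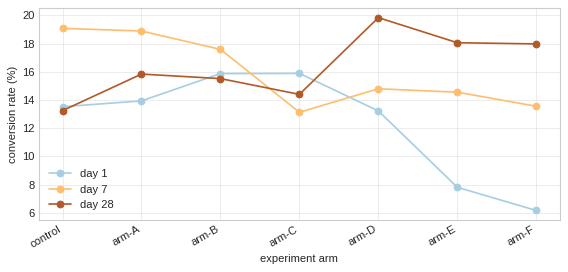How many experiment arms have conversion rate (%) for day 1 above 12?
Above 12: control, arm-A, arm-B, arm-C, arm-D.

5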